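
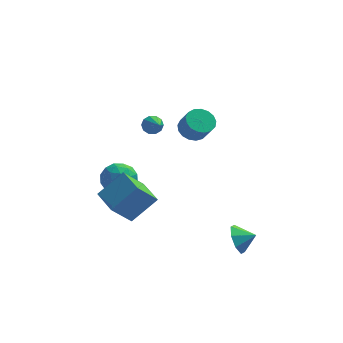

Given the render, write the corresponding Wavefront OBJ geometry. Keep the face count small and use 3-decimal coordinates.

v -2.713 -2.497 -3.595
v -3.816 -3.213 -2.101
v -3.606 -0.848 -3.465
v -4.709 -1.564 -1.971
v -1.251 -1.816 -2.189
v -2.354 -2.532 -0.695
v -2.144 -0.167 -2.059
v -3.247 -0.883 -0.565
v 3.328 -3.735 -4.054
v 3.703 -3.12 -4.817
v 4.352 -3.805 -3.606
v 3.453 -2.7 -4.179
v 3.129 -2.887 -3.468
v 2.922 -3.571 -3.1
v 2.952 -4.351 -3.291
v 3.203 -4.77 -3.929
v 3.527 -4.584 -4.64
v 3.734 -3.9 -5.008
v -1.838 4.479 -0.073
v -1.635 4.179 -0.659
v -1.322 3.061 0.833
v -1.305 4.399 -0.503
v -1.179 4.65 -0.182
v -1.304 4.835 0.181
v -1.634 4.885 0.447
v -2.042 4.78 0.514
v -2.372 4.559 0.358
v -2.498 4.309 0.037
v -2.372 4.123 -0.326
v -2.042 4.073 -0.592
v -3.305 3.349 -4.674
v -2.713 3.224 -3.627
v -4.847 2.416 -3.913
v -4.255 2.291 -2.866
v -4.621 3.386 -3.227
v -3.668 3.962 -3.698
v -3.892 1.678 -3.842
v -2.939 2.254 -4.313
v -3.076 2.192 -3.113
v -3.527 3.247 -2.733
v -4.033 2.393 -4.807
v -4.484 3.448 -4.427
v -2.874 3.368 -4.217
v -4.686 2.272 -3.323
v -4.902 2.915 -3.535
v -4.554 2.842 -2.92
v -3.435 3.802 -4.259
v -3.087 3.729 -3.643
v -4.209 3.824 -3.408
v -4.473 1.911 -3.897
v -4.125 1.838 -3.281
v -3.006 2.798 -4.62
v -2.658 2.725 -4.005
v -3.351 1.816 -4.132
v -2.739 2.688 -3.3
v -3.645 2.14 -2.852
v -3.432 1.779 -3.426
v -2.871 2.118 -3.703
v -3.004 3.309 -3.076
v -3.91 2.76 -2.629
v -4.126 3.404 -2.841
v -3.565 3.743 -3.118
v -3.217 2.702 -2.774
v -3.65 2.88 -4.911
v -4.556 2.331 -4.464
v -3.995 1.897 -4.422
v -3.434 2.236 -4.699
v -3.915 3.5 -4.688
v -4.821 2.952 -4.24
v -4.689 3.522 -3.837
v -4.128 3.861 -4.114
v -4.343 2.938 -4.766
v 0.643 1.002 1.993
v 1.349 1.607 2.018
v 1.844 0.982 3.132
v 1.137 0.378 3.107
v 1.034 1.8 2.266
v 1.529 1.176 3.381
v 0.63 1.811 2.452
v 1.124 1.187 3.566
v 0.228 1.636 2.532
v 0.723 1.012 3.647
v -0.078 1.317 2.489
v 0.416 0.692 3.603
v -0.22 0.925 2.332
v 0.275 0.3 3.447
v -0.164 0.55 2.098
v 0.331 -0.074 3.212
v 0.077 0.28 1.839
v 0.572 -0.344 2.954
v 0.448 0.175 1.616
v 0.943 -0.45 2.73
v 0.863 0.259 1.479
v 1.358 -0.365 2.593
v 1.227 0.514 1.459
v 1.722 -0.111 2.574
v 1.458 0.88 1.562
v 1.953 0.256 2.677
v 1.502 1.275 1.764
v 1.997 0.65 2.879
f 2 4 1
f 5 2 1
f 1 4 3
f 3 5 1
f 2 8 4
f 6 2 5
f 6 8 2
f 4 8 3
f 7 5 3
f 3 8 7
f 7 6 5
f 8 6 7
f 10 9 12
f 10 12 11
f 12 9 13
f 12 13 11
f 13 9 14
f 13 14 11
f 14 9 15
f 14 15 11
f 15 9 16
f 15 16 11
f 16 9 17
f 16 17 11
f 17 9 18
f 17 18 11
f 18 9 10
f 18 10 11
f 20 19 22
f 20 22 21
f 22 19 23
f 22 23 21
f 23 19 24
f 23 24 21
f 24 19 25
f 24 25 21
f 25 19 26
f 25 26 21
f 26 19 27
f 26 27 21
f 27 19 28
f 27 28 21
f 28 19 29
f 28 29 21
f 29 19 30
f 29 30 21
f 30 19 20
f 30 20 21
f 31 68 47
f 68 42 71
f 47 71 36
f 68 71 47
f 31 47 43
f 47 36 48
f 43 48 32
f 47 48 43
f 31 43 52
f 43 32 53
f 52 53 38
f 43 53 52
f 31 52 64
f 52 38 67
f 64 67 41
f 52 67 64
f 31 64 68
f 64 41 72
f 68 72 42
f 64 72 68
f 32 48 59
f 48 36 62
f 59 62 40
f 48 62 59
f 36 71 49
f 71 42 70
f 49 70 35
f 71 70 49
f 42 72 69
f 72 41 65
f 69 65 33
f 72 65 69
f 41 67 66
f 67 38 54
f 66 54 37
f 67 54 66
f 38 53 58
f 53 32 55
f 58 55 39
f 53 55 58
f 34 60 46
f 60 40 61
f 46 61 35
f 60 61 46
f 34 46 44
f 46 35 45
f 44 45 33
f 46 45 44
f 34 44 51
f 44 33 50
f 51 50 37
f 44 50 51
f 34 51 56
f 51 37 57
f 56 57 39
f 51 57 56
f 34 56 60
f 56 39 63
f 60 63 40
f 56 63 60
f 35 61 49
f 61 40 62
f 49 62 36
f 61 62 49
f 33 45 69
f 45 35 70
f 69 70 42
f 45 70 69
f 37 50 66
f 50 33 65
f 66 65 41
f 50 65 66
f 39 57 58
f 57 37 54
f 58 54 38
f 57 54 58
f 40 63 59
f 63 39 55
f 59 55 32
f 63 55 59
f 74 73 77
f 74 77 75
f 75 77 78
f 75 78 76
f 77 73 79
f 77 79 78
f 78 79 80
f 78 80 76
f 79 73 81
f 79 81 80
f 80 81 82
f 80 82 76
f 81 73 83
f 81 83 82
f 82 83 84
f 82 84 76
f 83 73 85
f 83 85 84
f 84 85 86
f 84 86 76
f 85 73 87
f 85 87 86
f 86 87 88
f 86 88 76
f 87 73 89
f 87 89 88
f 88 89 90
f 88 90 76
f 89 73 91
f 89 91 90
f 90 91 92
f 90 92 76
f 91 73 93
f 91 93 92
f 92 93 94
f 92 94 76
f 93 73 95
f 93 95 94
f 94 95 96
f 94 96 76
f 95 73 97
f 95 97 96
f 96 97 98
f 96 98 76
f 97 73 99
f 97 99 98
f 98 99 100
f 98 100 76
f 99 73 74
f 99 74 100
f 100 74 75
f 100 75 76



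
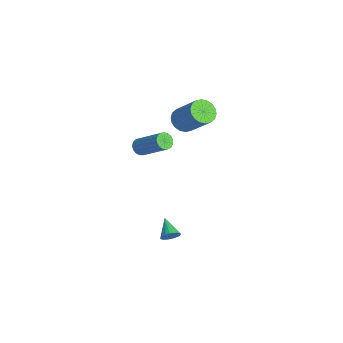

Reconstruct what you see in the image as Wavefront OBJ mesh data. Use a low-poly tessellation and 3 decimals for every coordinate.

v -2.799 -3.236 2.718
v -2.432 -3.614 2.6
v -1.095 -2.723 3.905
v -1.461 -2.344 4.022
v -2.386 -3.428 2.427
v -1.049 -2.537 3.731
v -2.435 -3.198 2.32
v -1.098 -2.306 3.624
v -2.568 -2.977 2.304
v -1.231 -2.085 3.608
v -2.753 -2.815 2.383
v -1.416 -1.923 3.687
v -2.949 -2.749 2.539
v -1.611 -1.857 3.843
v -3.11 -2.795 2.735
v -1.773 -1.903 4.04
v -3.2 -2.942 2.928
v -1.863 -2.05 4.232
v -3.198 -3.156 3.073
v -1.861 -2.264 4.377
v -3.104 -3.389 3.136
v -1.767 -2.497 4.44
v -2.941 -3.586 3.103
v -1.604 -2.694 4.408
v -2.745 -3.704 2.982
v -1.408 -2.812 4.287
v -2.561 -3.714 2.801
v -1.224 -2.822 4.105
v -4.206 -0.37 3.051
v -3.682 -0.133 2.509
v -2.43 0.526 4.007
v -2.954 0.29 4.549
v -3.884 0.151 2.552
v -2.632 0.811 4.05
v -4.149 0.333 2.694
v -2.898 0.992 4.192
v -4.426 0.375 2.907
v -3.175 1.035 4.405
v -4.659 0.27 3.148
v -3.408 0.929 4.646
v -4.802 0.038 3.37
v -3.551 0.698 4.868
v -4.828 -0.275 3.529
v -3.576 0.385 5.027
v -4.73 -0.606 3.593
v -3.478 0.053 5.091
v -4.528 -0.891 3.55
v -3.276 -0.231 5.048
v -4.262 -1.072 3.408
v -3.011 -0.413 4.906
v -3.985 -1.115 3.195
v -2.734 -0.455 4.693
v -3.752 -1.009 2.954
v -2.501 -0.35 4.452
v -3.609 -0.778 2.732
v -2.358 -0.118 4.23
v -3.584 -0.465 2.573
v -2.332 0.195 4.071
v -0.684 -2.317 -3.272
v -0.436 -2.475 -2.795
v -1.776 -2.263 -2.688
v -0.419 -2.257 -2.782
v -0.442 -2.049 -2.844
v -0.501 -1.881 -2.971
v -0.589 -1.78 -3.144
v -0.691 -1.76 -3.336
v -0.792 -1.825 -3.519
v -0.876 -1.965 -3.664
v -0.931 -2.159 -3.749
v -0.949 -2.376 -3.762
v -0.926 -2.584 -3.7
v -0.866 -2.752 -3.573
v -0.779 -2.853 -3.401
v -0.677 -2.873 -3.208
v -0.576 -2.808 -3.026
v -0.492 -2.668 -2.881
f 2 1 5
f 2 5 3
f 3 5 6
f 3 6 4
f 5 1 7
f 5 7 6
f 6 7 8
f 6 8 4
f 7 1 9
f 7 9 8
f 8 9 10
f 8 10 4
f 9 1 11
f 9 11 10
f 10 11 12
f 10 12 4
f 11 1 13
f 11 13 12
f 12 13 14
f 12 14 4
f 13 1 15
f 13 15 14
f 14 15 16
f 14 16 4
f 15 1 17
f 15 17 16
f 16 17 18
f 16 18 4
f 17 1 19
f 17 19 18
f 18 19 20
f 18 20 4
f 19 1 21
f 19 21 20
f 20 21 22
f 20 22 4
f 21 1 23
f 21 23 22
f 22 23 24
f 22 24 4
f 23 1 25
f 23 25 24
f 24 25 26
f 24 26 4
f 25 1 27
f 25 27 26
f 26 27 28
f 26 28 4
f 27 1 2
f 27 2 28
f 28 2 3
f 28 3 4
f 30 29 33
f 30 33 31
f 31 33 34
f 31 34 32
f 33 29 35
f 33 35 34
f 34 35 36
f 34 36 32
f 35 29 37
f 35 37 36
f 36 37 38
f 36 38 32
f 37 29 39
f 37 39 38
f 38 39 40
f 38 40 32
f 39 29 41
f 39 41 40
f 40 41 42
f 40 42 32
f 41 29 43
f 41 43 42
f 42 43 44
f 42 44 32
f 43 29 45
f 43 45 44
f 44 45 46
f 44 46 32
f 45 29 47
f 45 47 46
f 46 47 48
f 46 48 32
f 47 29 49
f 47 49 48
f 48 49 50
f 48 50 32
f 49 29 51
f 49 51 50
f 50 51 52
f 50 52 32
f 51 29 53
f 51 53 52
f 52 53 54
f 52 54 32
f 53 29 55
f 53 55 54
f 54 55 56
f 54 56 32
f 55 29 57
f 55 57 56
f 56 57 58
f 56 58 32
f 57 29 30
f 57 30 58
f 58 30 31
f 58 31 32
f 60 59 62
f 60 62 61
f 62 59 63
f 62 63 61
f 63 59 64
f 63 64 61
f 64 59 65
f 64 65 61
f 65 59 66
f 65 66 61
f 66 59 67
f 66 67 61
f 67 59 68
f 67 68 61
f 68 59 69
f 68 69 61
f 69 59 70
f 69 70 61
f 70 59 71
f 70 71 61
f 71 59 72
f 71 72 61
f 72 59 73
f 72 73 61
f 73 59 74
f 73 74 61
f 74 59 75
f 74 75 61
f 75 59 76
f 75 76 61
f 76 59 60
f 76 60 61



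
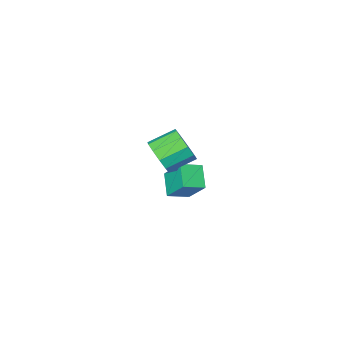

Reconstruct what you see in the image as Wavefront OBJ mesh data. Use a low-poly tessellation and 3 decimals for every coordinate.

v -3.914 -4.486 -2.965
v -4.044 -3.598 -1.93
v -3.531 -3.704 -3.587
v -3.661 -2.816 -2.552
v -3.059 -4.684 -2.688
v -3.189 -3.796 -1.653
v -2.676 -3.902 -3.31
v -2.806 -3.014 -2.275
v -0.63 -1.272 1.293
v -0.274 -1.04 1.898
v -1.253 -0.775 2.373
v -1.61 -1.008 1.767
v -0.316 -0.684 1.613
v -1.295 -0.419 2.088
v -0.478 -0.554 1.206
v -1.457 -0.289 1.68
v -0.698 -0.698 0.832
v -1.677 -0.433 1.306
v -0.892 -1.061 0.634
v -1.872 -0.796 1.108
v -0.987 -1.505 0.687
v -1.966 -1.24 1.162
v -0.945 -1.861 0.972
v -1.924 -1.596 1.447
v -0.783 -1.991 1.38
v -1.762 -1.726 1.854
v -0.563 -1.847 1.754
v -1.542 -1.582 2.228
v -0.368 -1.484 1.952
v -1.348 -1.219 2.426
f 2 4 1
f 5 2 1
f 1 4 3
f 3 5 1
f 2 8 4
f 6 2 5
f 6 8 2
f 4 8 3
f 7 5 3
f 3 8 7
f 7 6 5
f 8 6 7
f 10 9 13
f 10 13 11
f 11 13 14
f 11 14 12
f 13 9 15
f 13 15 14
f 14 15 16
f 14 16 12
f 15 9 17
f 15 17 16
f 16 17 18
f 16 18 12
f 17 9 19
f 17 19 18
f 18 19 20
f 18 20 12
f 19 9 21
f 19 21 20
f 20 21 22
f 20 22 12
f 21 9 23
f 21 23 22
f 22 23 24
f 22 24 12
f 23 9 25
f 23 25 24
f 24 25 26
f 24 26 12
f 25 9 27
f 25 27 26
f 26 27 28
f 26 28 12
f 27 9 29
f 27 29 28
f 28 29 30
f 28 30 12
f 29 9 10
f 29 10 30
f 30 10 11
f 30 11 12



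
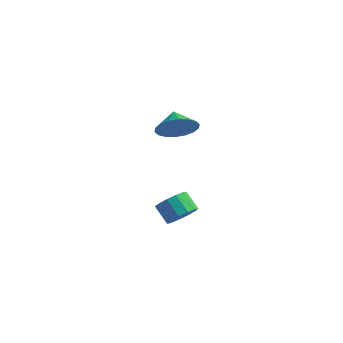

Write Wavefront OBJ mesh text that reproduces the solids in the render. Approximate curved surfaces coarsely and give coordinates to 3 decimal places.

v -0.321 2.785 -2.064
v 0.521 2.979 -1.468
v -0.839 3.595 -1.596
v 0.597 3.246 -1.844
v 0.491 3.42 -2.265
v 0.224 3.47 -2.645
v -0.151 3.383 -2.91
v -0.559 3.178 -3.008
v -0.92 2.895 -2.919
v -1.163 2.59 -2.661
v -1.238 2.324 -2.284
v -1.132 2.149 -1.864
v -0.865 2.1 -1.483
v -0.49 2.187 -1.218
v -0.082 2.392 -1.12
v 0.279 2.675 -1.209
v 2.415 -3.091 -3.034
v 2.951 -2.979 -2.478
v 2.24 -2.597 -1.87
v 1.705 -2.709 -2.426
v 2.943 -2.611 -2.719
v 2.232 -2.229 -2.11
v 2.767 -2.395 -3.059
v 2.057 -2.014 -2.451
v 2.48 -2.4 -3.391
v 1.769 -2.019 -2.783
v 2.172 -2.625 -3.61
v 1.461 -2.243 -3.002
v 1.941 -2.997 -3.646
v 1.231 -2.616 -3.038
v 1.861 -3.399 -3.488
v 1.151 -3.018 -2.88
v 1.957 -3.703 -3.186
v 1.246 -3.322 -2.577
v 2.198 -3.813 -2.835
v 1.488 -3.432 -2.227
v 2.508 -3.693 -2.548
v 1.798 -3.312 -1.939
v 2.789 -3.382 -2.415
v 2.079 -3.001 -1.806
f 2 1 4
f 2 4 3
f 4 1 5
f 4 5 3
f 5 1 6
f 5 6 3
f 6 1 7
f 6 7 3
f 7 1 8
f 7 8 3
f 8 1 9
f 8 9 3
f 9 1 10
f 9 10 3
f 10 1 11
f 10 11 3
f 11 1 12
f 11 12 3
f 12 1 13
f 12 13 3
f 13 1 14
f 13 14 3
f 14 1 15
f 14 15 3
f 15 1 16
f 15 16 3
f 16 1 2
f 16 2 3
f 18 17 21
f 18 21 19
f 19 21 22
f 19 22 20
f 21 17 23
f 21 23 22
f 22 23 24
f 22 24 20
f 23 17 25
f 23 25 24
f 24 25 26
f 24 26 20
f 25 17 27
f 25 27 26
f 26 27 28
f 26 28 20
f 27 17 29
f 27 29 28
f 28 29 30
f 28 30 20
f 29 17 31
f 29 31 30
f 30 31 32
f 30 32 20
f 31 17 33
f 31 33 32
f 32 33 34
f 32 34 20
f 33 17 35
f 33 35 34
f 34 35 36
f 34 36 20
f 35 17 37
f 35 37 36
f 36 37 38
f 36 38 20
f 37 17 39
f 37 39 38
f 38 39 40
f 38 40 20
f 39 17 18
f 39 18 40
f 40 18 19
f 40 19 20



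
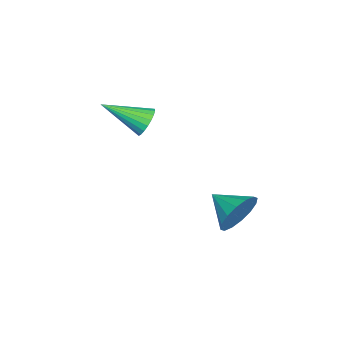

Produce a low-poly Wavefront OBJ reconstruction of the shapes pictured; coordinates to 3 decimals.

v 0.312 -0.601 3.559
v 0.9 -0.568 3.309
v 0.748 -2.119 4.381
v 0.93 -0.435 3.538
v 0.852 -0.331 3.77
v 0.682 -0.274 3.966
v 0.447 -0.274 4.092
v 0.189 -0.33 4.125
v -0.048 -0.433 4.06
v -0.222 -0.565 3.909
v -0.304 -0.703 3.697
v -0.28 -0.824 3.461
v -0.153 -0.907 3.242
v 0.054 -0.936 3.078
v 0.306 -0.908 2.997
v 0.559 -0.826 3.013
v 0.769 -0.706 3.123
v 1.426 3.208 0.538
v 1.754 2.805 -0.222
v 1.014 2.072 0.962
v 2.113 2.791 0.09
v 2.289 2.888 0.522
v 2.233 3.071 0.958
v 1.962 3.29 1.282
v 1.547 3.488 1.407
v 1.099 3.61 1.298
v 0.74 3.625 0.987
v 0.564 3.527 0.555
v 0.619 3.345 0.118
v 0.891 3.125 -0.205
v 1.306 2.928 -0.33
f 2 1 4
f 2 4 3
f 4 1 5
f 4 5 3
f 5 1 6
f 5 6 3
f 6 1 7
f 6 7 3
f 7 1 8
f 7 8 3
f 8 1 9
f 8 9 3
f 9 1 10
f 9 10 3
f 10 1 11
f 10 11 3
f 11 1 12
f 11 12 3
f 12 1 13
f 12 13 3
f 13 1 14
f 13 14 3
f 14 1 15
f 14 15 3
f 15 1 16
f 15 16 3
f 16 1 17
f 16 17 3
f 17 1 2
f 17 2 3
f 19 18 21
f 19 21 20
f 21 18 22
f 21 22 20
f 22 18 23
f 22 23 20
f 23 18 24
f 23 24 20
f 24 18 25
f 24 25 20
f 25 18 26
f 25 26 20
f 26 18 27
f 26 27 20
f 27 18 28
f 27 28 20
f 28 18 29
f 28 29 20
f 29 18 30
f 29 30 20
f 30 18 31
f 30 31 20
f 31 18 19
f 31 19 20



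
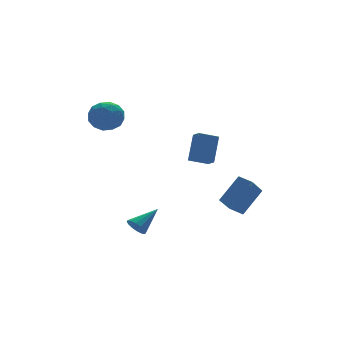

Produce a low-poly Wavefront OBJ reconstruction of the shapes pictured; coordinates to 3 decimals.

v -2.751 4.242 3.011
v -2.13 3.666 2.319
v -2.93 2.814 4.041
v -2.309 2.238 3.349
v -1.862 3.034 3.95
v -1.752 3.916 3.314
v -3.308 2.564 3.046
v -3.198 3.446 2.41
v -2.475 2.628 2.341
v -1.581 2.919 2.9
v -3.479 3.561 3.46
v -2.585 3.852 4.019
v -2.425 4.079 2.575
v -2.635 2.401 3.785
v -2.372 2.869 4.139
v -2.008 2.53 3.732
v -2.202 4.227 3.16
v -1.837 3.888 2.753
v -1.68 3.517 3.712
v -3.223 2.592 3.607
v -2.858 2.253 3.2
v -3.052 3.95 2.628
v -2.688 3.611 2.221
v -3.38 2.963 2.648
v -2.263 3.131 2.181
v -2.368 2.291 2.786
v -2.955 2.483 2.608
v -2.89 3.001 2.234
v -1.737 3.301 2.509
v -1.843 2.462 3.114
v -1.58 2.93 3.468
v -1.515 3.449 3.094
v -1.94 2.692 2.522
v -3.217 4.018 3.246
v -3.323 3.179 3.851
v -3.545 3.031 3.266
v -3.48 3.55 2.892
v -2.692 4.189 3.574
v -2.797 3.349 4.179
v -2.17 3.479 4.126
v -2.105 3.997 3.752
v -3.12 3.788 3.838
v 1.99 -2.747 -2.497
v 3.344 -2.551 -1.038
v 1.637 -1.891 -2.285
v 2.991 -1.695 -0.826
v 3.109 -2.005 -3.634
v 4.463 -1.809 -2.175
v 2.756 -1.149 -3.422
v 4.11 -0.953 -1.963
v -2.131 0.616 -4.466
v -1.877 1.014 -4.969
v -0.629 0.884 -3.494
v -2.055 1.238 -4.756
v -2.253 1.295 -4.464
v -2.419 1.171 -4.174
v -2.508 0.898 -3.961
v -2.496 0.549 -3.884
v -2.386 0.219 -3.963
v -2.208 -0.005 -4.177
v -2.009 -0.063 -4.468
v -1.843 0.062 -4.759
v -1.755 0.335 -4.971
v -1.767 0.683 -5.048
v 0.964 -2.434 0.865
v -0.113 -2.129 1.238
v 1.042 -1.698 0.489
v -0.035 -1.394 0.862
v 1.695 -1.726 2.398
v 0.618 -1.422 2.771
v 1.773 -0.991 2.022
v 0.696 -0.686 2.395
f 1 38 17
f 38 12 41
f 17 41 6
f 38 41 17
f 1 17 13
f 17 6 18
f 13 18 2
f 17 18 13
f 1 13 22
f 13 2 23
f 22 23 8
f 13 23 22
f 1 22 34
f 22 8 37
f 34 37 11
f 22 37 34
f 1 34 38
f 34 11 42
f 38 42 12
f 34 42 38
f 2 18 29
f 18 6 32
f 29 32 10
f 18 32 29
f 6 41 19
f 41 12 40
f 19 40 5
f 41 40 19
f 12 42 39
f 42 11 35
f 39 35 3
f 42 35 39
f 11 37 36
f 37 8 24
f 36 24 7
f 37 24 36
f 8 23 28
f 23 2 25
f 28 25 9
f 23 25 28
f 4 30 16
f 30 10 31
f 16 31 5
f 30 31 16
f 4 16 14
f 16 5 15
f 14 15 3
f 16 15 14
f 4 14 21
f 14 3 20
f 21 20 7
f 14 20 21
f 4 21 26
f 21 7 27
f 26 27 9
f 21 27 26
f 4 26 30
f 26 9 33
f 30 33 10
f 26 33 30
f 5 31 19
f 31 10 32
f 19 32 6
f 31 32 19
f 3 15 39
f 15 5 40
f 39 40 12
f 15 40 39
f 7 20 36
f 20 3 35
f 36 35 11
f 20 35 36
f 9 27 28
f 27 7 24
f 28 24 8
f 27 24 28
f 10 33 29
f 33 9 25
f 29 25 2
f 33 25 29
f 44 46 43
f 47 44 43
f 43 46 45
f 45 47 43
f 44 50 46
f 48 44 47
f 48 50 44
f 46 50 45
f 49 47 45
f 45 50 49
f 49 48 47
f 50 48 49
f 52 51 54
f 52 54 53
f 54 51 55
f 54 55 53
f 55 51 56
f 55 56 53
f 56 51 57
f 56 57 53
f 57 51 58
f 57 58 53
f 58 51 59
f 58 59 53
f 59 51 60
f 59 60 53
f 60 51 61
f 60 61 53
f 61 51 62
f 61 62 53
f 62 51 63
f 62 63 53
f 63 51 64
f 63 64 53
f 64 51 52
f 64 52 53
f 66 68 65
f 69 66 65
f 65 68 67
f 67 69 65
f 66 72 68
f 70 66 69
f 70 72 66
f 68 72 67
f 71 69 67
f 67 72 71
f 71 70 69
f 72 70 71



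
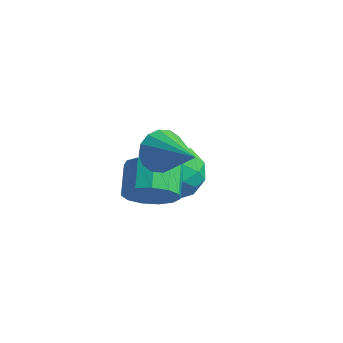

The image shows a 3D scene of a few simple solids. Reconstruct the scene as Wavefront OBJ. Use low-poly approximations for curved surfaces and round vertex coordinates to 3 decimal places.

v -3.378 2.044 -1.249
v -2.967 1.61 -2.14
v -4.973 1.91 -1.92
v -4.562 1.476 -2.811
v -4.543 0.928 -1.889
v -3.557 1.011 -1.475
v -4.383 2.509 -2.585
v -3.397 2.592 -2.171
v -3.588 1.898 -2.966
v -3.687 0.921 -2.536
v -4.253 2.599 -1.524
v -4.352 1.622 -1.094
v -3.033 1.839 -1.636
v -4.907 1.681 -2.424
v -4.896 1.359 -1.883
v -4.655 1.104 -2.406
v -3.379 1.486 -1.245
v -3.138 1.231 -1.768
v -4.064 0.83 -1.621
v -4.802 2.289 -2.292
v -4.561 2.034 -2.815
v -3.285 2.416 -1.654
v -3.044 2.161 -2.177
v -3.876 2.69 -2.439
v -3.156 1.753 -2.645
v -4.093 1.674 -3.039
v -3.988 2.282 -2.906
v -3.409 2.33 -2.663
v -3.214 1.179 -2.392
v -4.151 1.1 -2.786
v -4.14 0.777 -2.244
v -3.561 0.826 -2.001
v -3.579 1.348 -2.877
v -3.789 2.42 -1.274
v -4.726 2.341 -1.668
v -4.379 2.694 -2.059
v -3.8 2.743 -1.816
v -3.847 1.846 -1.021
v -4.784 1.767 -1.415
v -4.531 1.19 -1.397
v -3.952 1.238 -1.154
v -4.361 2.172 -1.183
v -2.537 -0.867 -0.872
v -2.213 -1.195 -0.169
v -2.76 -0.44 0.434
v -3.083 -0.113 -0.268
v -1.91 -0.861 -0.312
v -2.457 -0.106 0.291
v -1.806 -0.528 -0.633
v -2.353 0.226 -0.029
v -1.934 -0.304 -1.029
v -2.481 0.45 -0.426
v -2.253 -0.258 -1.376
v -2.8 0.496 -0.773
v -2.662 -0.406 -1.562
v -3.209 0.349 -0.959
v -3.031 -0.7 -1.529
v -3.578 0.054 -0.926
v -3.244 -1.047 -1.288
v -3.791 -0.293 -0.685
v -3.231 -1.337 -0.914
v -3.778 -0.583 -0.311
v -2.999 -1.478 -0.527
v -3.546 -0.724 0.077
v -2.619 -1.425 -0.249
v -3.166 -0.671 0.354
v -2.274 -0.72 1.066
v -1.959 -0.525 0.425
v -0.786 -1.06 1.694
v -1.972 -0.203 0.632
v -2.066 -0.019 0.954
v -2.216 -0.023 1.307
v -2.381 -0.213 1.595
v -2.517 -0.54 1.741
v -2.589 -0.915 1.707
v -2.575 -1.237 1.501
v -2.481 -1.421 1.178
v -2.332 -1.417 0.826
v -2.167 -1.227 0.538
v -2.03 -0.9 0.391
f 1 38 17
f 38 12 41
f 17 41 6
f 38 41 17
f 1 17 13
f 17 6 18
f 13 18 2
f 17 18 13
f 1 13 22
f 13 2 23
f 22 23 8
f 13 23 22
f 1 22 34
f 22 8 37
f 34 37 11
f 22 37 34
f 1 34 38
f 34 11 42
f 38 42 12
f 34 42 38
f 2 18 29
f 18 6 32
f 29 32 10
f 18 32 29
f 6 41 19
f 41 12 40
f 19 40 5
f 41 40 19
f 12 42 39
f 42 11 35
f 39 35 3
f 42 35 39
f 11 37 36
f 37 8 24
f 36 24 7
f 37 24 36
f 8 23 28
f 23 2 25
f 28 25 9
f 23 25 28
f 4 30 16
f 30 10 31
f 16 31 5
f 30 31 16
f 4 16 14
f 16 5 15
f 14 15 3
f 16 15 14
f 4 14 21
f 14 3 20
f 21 20 7
f 14 20 21
f 4 21 26
f 21 7 27
f 26 27 9
f 21 27 26
f 4 26 30
f 26 9 33
f 30 33 10
f 26 33 30
f 5 31 19
f 31 10 32
f 19 32 6
f 31 32 19
f 3 15 39
f 15 5 40
f 39 40 12
f 15 40 39
f 7 20 36
f 20 3 35
f 36 35 11
f 20 35 36
f 9 27 28
f 27 7 24
f 28 24 8
f 27 24 28
f 10 33 29
f 33 9 25
f 29 25 2
f 33 25 29
f 44 43 47
f 44 47 45
f 45 47 48
f 45 48 46
f 47 43 49
f 47 49 48
f 48 49 50
f 48 50 46
f 49 43 51
f 49 51 50
f 50 51 52
f 50 52 46
f 51 43 53
f 51 53 52
f 52 53 54
f 52 54 46
f 53 43 55
f 53 55 54
f 54 55 56
f 54 56 46
f 55 43 57
f 55 57 56
f 56 57 58
f 56 58 46
f 57 43 59
f 57 59 58
f 58 59 60
f 58 60 46
f 59 43 61
f 59 61 60
f 60 61 62
f 60 62 46
f 61 43 63
f 61 63 62
f 62 63 64
f 62 64 46
f 63 43 65
f 63 65 64
f 64 65 66
f 64 66 46
f 65 43 44
f 65 44 66
f 66 44 45
f 66 45 46
f 68 67 70
f 68 70 69
f 70 67 71
f 70 71 69
f 71 67 72
f 71 72 69
f 72 67 73
f 72 73 69
f 73 67 74
f 73 74 69
f 74 67 75
f 74 75 69
f 75 67 76
f 75 76 69
f 76 67 77
f 76 77 69
f 77 67 78
f 77 78 69
f 78 67 79
f 78 79 69
f 79 67 80
f 79 80 69
f 80 67 68
f 80 68 69



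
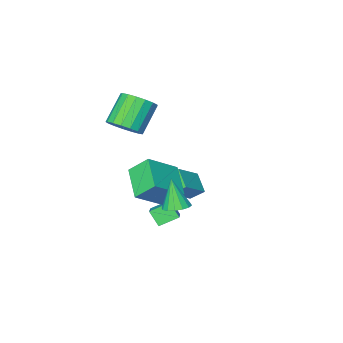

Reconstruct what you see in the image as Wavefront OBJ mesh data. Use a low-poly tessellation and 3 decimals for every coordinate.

v 1.33 3.088 0.649
v 1.795 3.613 0.851
v 1.27 2.512 2.291
v 1.452 3.766 0.892
v 1.076 3.736 0.868
v 0.768 3.533 0.785
v 0.61 3.211 0.667
v 0.646 2.856 0.543
v 0.864 2.562 0.448
v 1.208 2.41 0.407
v 1.584 2.439 0.431
v 1.892 2.642 0.514
v 2.049 2.964 0.632
v 2.014 3.32 0.756
v -1.112 -0.241 -2.759
v -0.968 -0.869 -1.981
v -0.189 1.059 -1.88
v -0.045 0.431 -1.102
v -0.135 -0.611 -3.238
v 0.009 -1.239 -2.46
v 0.788 0.689 -2.359
v 0.932 0.061 -1.581
v -0.928 -0.208 0.83
v 0.74 -0.287 2.002
v -0.254 1.414 -0.018
v 1.413 1.334 1.154
v -0.273 -0.994 -0.154
v 1.394 -1.074 1.018
v 0.4 0.627 -1.002
v 2.068 0.548 0.17
v 0.599 -2.663 2.966
v 1.239 -3.387 3.262
v 0.021 -3.88 4.689
v -0.619 -3.157 4.394
v 1.378 -2.999 3.515
v 0.16 -3.493 4.942
v 1.339 -2.534 3.642
v 0.121 -3.028 5.069
v 1.13 -2.099 3.615
v -0.088 -2.593 5.042
v 0.8 -1.793 3.438
v -0.418 -2.287 4.866
v 0.423 -1.687 3.154
v -0.795 -2.18 4.581
v 0.087 -1.804 2.827
v -1.131 -2.297 4.254
v -0.131 -2.118 2.532
v -1.349 -2.611 3.959
v -0.183 -2.557 2.336
v -1.401 -3.05 3.763
v -0.055 -3.02 2.285
v -1.273 -3.514 3.712
v 0.222 -3.402 2.39
v -0.996 -3.895 3.817
v 0.586 -3.614 2.627
v -0.632 -4.108 4.054
v 0.953 -3.609 2.941
v -0.265 -4.102 4.369
v -3.72 -2.472 -1.905
v -2.363 -2.228 -0.91
v -3.425 -1.384 -2.573
v -2.069 -1.14 -1.577
v -3.171 -3 -2.523
v -1.815 -2.756 -1.527
v -2.877 -1.912 -3.19
v -1.52 -1.668 -2.195
f 2 1 4
f 2 4 3
f 4 1 5
f 4 5 3
f 5 1 6
f 5 6 3
f 6 1 7
f 6 7 3
f 7 1 8
f 7 8 3
f 8 1 9
f 8 9 3
f 9 1 10
f 9 10 3
f 10 1 11
f 10 11 3
f 11 1 12
f 11 12 3
f 12 1 13
f 12 13 3
f 13 1 14
f 13 14 3
f 14 1 2
f 14 2 3
f 16 18 15
f 19 16 15
f 15 18 17
f 17 19 15
f 16 22 18
f 20 16 19
f 20 22 16
f 18 22 17
f 21 19 17
f 17 22 21
f 21 20 19
f 22 20 21
f 24 26 23
f 27 24 23
f 23 26 25
f 25 27 23
f 24 30 26
f 28 24 27
f 28 30 24
f 26 30 25
f 29 27 25
f 25 30 29
f 29 28 27
f 30 28 29
f 32 31 35
f 32 35 33
f 33 35 36
f 33 36 34
f 35 31 37
f 35 37 36
f 36 37 38
f 36 38 34
f 37 31 39
f 37 39 38
f 38 39 40
f 38 40 34
f 39 31 41
f 39 41 40
f 40 41 42
f 40 42 34
f 41 31 43
f 41 43 42
f 42 43 44
f 42 44 34
f 43 31 45
f 43 45 44
f 44 45 46
f 44 46 34
f 45 31 47
f 45 47 46
f 46 47 48
f 46 48 34
f 47 31 49
f 47 49 48
f 48 49 50
f 48 50 34
f 49 31 51
f 49 51 50
f 50 51 52
f 50 52 34
f 51 31 53
f 51 53 52
f 52 53 54
f 52 54 34
f 53 31 55
f 53 55 54
f 54 55 56
f 54 56 34
f 55 31 57
f 55 57 56
f 56 57 58
f 56 58 34
f 57 31 32
f 57 32 58
f 58 32 33
f 58 33 34
f 60 62 59
f 63 60 59
f 59 62 61
f 61 63 59
f 60 66 62
f 64 60 63
f 64 66 60
f 62 66 61
f 65 63 61
f 61 66 65
f 65 64 63
f 66 64 65



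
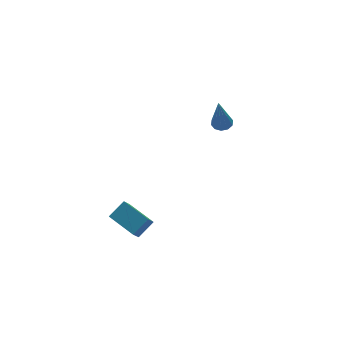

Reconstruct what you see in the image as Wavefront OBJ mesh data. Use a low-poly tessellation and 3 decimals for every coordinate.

v 3.1 2.077 -1.733
v 3.593 2.228 -1.608
v 2.7 1.783 0.193
v 3.403 2.494 -1.607
v 3.097 2.601 -1.654
v 2.792 2.509 -1.732
v 2.606 2.251 -1.81
v 2.608 1.927 -1.859
v 2.798 1.661 -1.86
v 3.104 1.553 -1.813
v 3.409 1.646 -1.735
v 3.595 1.904 -1.657
v -3.149 -1.027 -4.674
v -3.629 -1.406 -3.858
v -3.627 0.359 -4.314
v -4.108 -0.02 -3.497
v -2.292 -0.88 -4.103
v -2.773 -1.259 -3.286
v -2.771 0.506 -3.742
v -3.251 0.127 -2.926
f 2 1 4
f 2 4 3
f 4 1 5
f 4 5 3
f 5 1 6
f 5 6 3
f 6 1 7
f 6 7 3
f 7 1 8
f 7 8 3
f 8 1 9
f 8 9 3
f 9 1 10
f 9 10 3
f 10 1 11
f 10 11 3
f 11 1 12
f 11 12 3
f 12 1 2
f 12 2 3
f 14 16 13
f 17 14 13
f 13 16 15
f 15 17 13
f 14 20 16
f 18 14 17
f 18 20 14
f 16 20 15
f 19 17 15
f 15 20 19
f 19 18 17
f 20 18 19



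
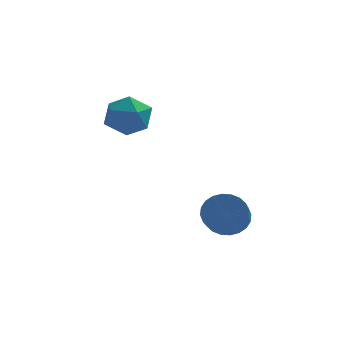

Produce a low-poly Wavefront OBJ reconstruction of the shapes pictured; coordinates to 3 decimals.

v 0.813 2.902 -3.9
v 1.366 3.077 -3.605
v 1.36 2.153 -3.046
v 0.807 1.978 -3.34
v 1.193 3.173 -3.447
v 1.187 2.25 -2.888
v 0.962 3.229 -3.358
v 0.956 2.305 -2.799
v 0.708 3.235 -3.351
v 0.702 2.311 -2.792
v 0.471 3.19 -3.428
v 0.465 2.266 -2.869
v 0.285 3.101 -3.576
v 0.279 2.177 -3.017
v 0.18 2.982 -3.774
v 0.174 2.058 -3.215
v 0.172 2.851 -3.991
v 0.165 1.927 -3.432
v 0.26 2.727 -4.194
v 0.254 1.803 -3.635
v 0.433 2.63 -4.352
v 0.427 1.707 -3.793
v 0.664 2.575 -4.441
v 0.658 1.651 -3.882
v 0.918 2.569 -4.448
v 0.912 1.645 -3.889
v 1.155 2.614 -4.371
v 1.149 1.69 -3.812
v 1.341 2.703 -4.223
v 1.335 1.779 -3.664
v 1.446 2.822 -4.025
v 1.44 1.898 -3.466
v 1.455 2.953 -3.808
v 1.448 2.029 -3.249
v -2.335 4.519 -0.974
v -1.91 4.624 -0.357
v -2.11 3.316 -0.923
v -1.685 3.421 -0.306
v -2.435 3.521 -0.271
v -2.574 4.264 -0.302
v -1.446 3.676 -0.978
v -1.585 4.419 -1.009
v -1.361 4.104 -0.359
v -1.972 4.008 0.078
v -2.048 3.932 -1.358
v -2.659 3.836 -0.921
f 2 1 5
f 2 5 3
f 3 5 6
f 3 6 4
f 5 1 7
f 5 7 6
f 6 7 8
f 6 8 4
f 7 1 9
f 7 9 8
f 8 9 10
f 8 10 4
f 9 1 11
f 9 11 10
f 10 11 12
f 10 12 4
f 11 1 13
f 11 13 12
f 12 13 14
f 12 14 4
f 13 1 15
f 13 15 14
f 14 15 16
f 14 16 4
f 15 1 17
f 15 17 16
f 16 17 18
f 16 18 4
f 17 1 19
f 17 19 18
f 18 19 20
f 18 20 4
f 19 1 21
f 19 21 20
f 20 21 22
f 20 22 4
f 21 1 23
f 21 23 22
f 22 23 24
f 22 24 4
f 23 1 25
f 23 25 24
f 24 25 26
f 24 26 4
f 25 1 27
f 25 27 26
f 26 27 28
f 26 28 4
f 27 1 29
f 27 29 28
f 28 29 30
f 28 30 4
f 29 1 31
f 29 31 30
f 30 31 32
f 30 32 4
f 31 1 33
f 31 33 32
f 32 33 34
f 32 34 4
f 33 1 2
f 33 2 34
f 34 2 3
f 34 3 4
f 35 46 40
f 35 40 36
f 35 36 42
f 35 42 45
f 35 45 46
f 36 40 44
f 40 46 39
f 46 45 37
f 45 42 41
f 42 36 43
f 38 44 39
f 38 39 37
f 38 37 41
f 38 41 43
f 38 43 44
f 39 44 40
f 37 39 46
f 41 37 45
f 43 41 42
f 44 43 36



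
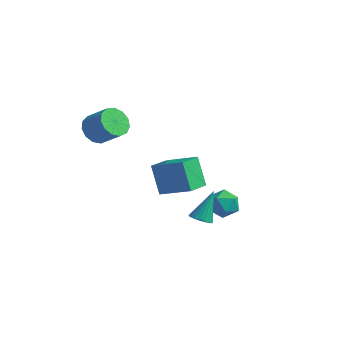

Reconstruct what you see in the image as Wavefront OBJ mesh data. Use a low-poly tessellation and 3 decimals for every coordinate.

v -0.233 -0.722 0.373
v -1.013 -0.389 1.949
v -0.344 0.642 0.03
v -1.124 0.974 1.607
v 1.444 -0.394 1.133
v 0.664 -0.062 2.71
v 1.333 0.969 0.791
v 0.553 1.302 2.367
v -0.41 4.612 -2.65
v 0.226 4.53 -3.346
v 0.194 3.39 -1.954
v 0.83 3.308 -2.65
v 0.876 4.039 -2.05
v 0.503 4.794 -2.481
v -0.083 3.126 -2.819
v -0.456 3.881 -3.25
v 0.428 3.612 -3.451
v 1.021 4.176 -2.975
v -0.601 3.744 -2.325
v -0.008 4.308 -1.849
v -4.481 -0.423 3.274
v -3.929 -0.211 2.569
v -2.747 -0.126 3.521
v -3.299 -0.337 4.226
v -4.11 0.239 2.754
v -2.927 0.324 3.705
v -4.408 0.478 3.103
v -3.226 0.564 4.054
v -4.73 0.432 3.507
v -3.548 0.517 4.458
v -4.973 0.114 3.837
v -3.79 0.2 4.788
v -5.059 -0.374 3.988
v -3.877 -0.289 4.94
v -4.962 -0.877 3.913
v -3.78 -0.792 4.864
v -4.713 -1.237 3.635
v -3.53 -1.151 4.586
v -4.39 -1.337 3.242
v -3.207 -1.252 4.194
v -4.095 -1.148 2.86
v -2.913 -1.063 3.811
v -3.924 -0.728 2.609
v -2.741 -0.643 3.56
v 2.2 -0.6 -0.467
v 2.754 -0.375 -0.63
v 2.26 0.36 1.067
v 2.605 -0.21 -0.727
v 2.395 -0.105 -0.784
v 2.155 -0.075 -0.794
v 1.922 -0.125 -0.753
v 1.731 -0.247 -0.669
v 1.612 -0.423 -0.554
v 1.581 -0.626 -0.426
v 1.645 -0.825 -0.304
v 1.794 -0.99 -0.207
v 2.004 -1.095 -0.149
v 2.244 -1.125 -0.14
v 2.477 -1.075 -0.18
v 2.668 -0.953 -0.265
v 2.787 -0.776 -0.38
v 2.818 -0.574 -0.508
f 2 4 1
f 5 2 1
f 1 4 3
f 3 5 1
f 2 8 4
f 6 2 5
f 6 8 2
f 4 8 3
f 7 5 3
f 3 8 7
f 7 6 5
f 8 6 7
f 9 20 14
f 9 14 10
f 9 10 16
f 9 16 19
f 9 19 20
f 10 14 18
f 14 20 13
f 20 19 11
f 19 16 15
f 16 10 17
f 12 18 13
f 12 13 11
f 12 11 15
f 12 15 17
f 12 17 18
f 13 18 14
f 11 13 20
f 15 11 19
f 17 15 16
f 18 17 10
f 22 21 25
f 22 25 23
f 23 25 26
f 23 26 24
f 25 21 27
f 25 27 26
f 26 27 28
f 26 28 24
f 27 21 29
f 27 29 28
f 28 29 30
f 28 30 24
f 29 21 31
f 29 31 30
f 30 31 32
f 30 32 24
f 31 21 33
f 31 33 32
f 32 33 34
f 32 34 24
f 33 21 35
f 33 35 34
f 34 35 36
f 34 36 24
f 35 21 37
f 35 37 36
f 36 37 38
f 36 38 24
f 37 21 39
f 37 39 38
f 38 39 40
f 38 40 24
f 39 21 41
f 39 41 40
f 40 41 42
f 40 42 24
f 41 21 43
f 41 43 42
f 42 43 44
f 42 44 24
f 43 21 22
f 43 22 44
f 44 22 23
f 44 23 24
f 46 45 48
f 46 48 47
f 48 45 49
f 48 49 47
f 49 45 50
f 49 50 47
f 50 45 51
f 50 51 47
f 51 45 52
f 51 52 47
f 52 45 53
f 52 53 47
f 53 45 54
f 53 54 47
f 54 45 55
f 54 55 47
f 55 45 56
f 55 56 47
f 56 45 57
f 56 57 47
f 57 45 58
f 57 58 47
f 58 45 59
f 58 59 47
f 59 45 60
f 59 60 47
f 60 45 61
f 60 61 47
f 61 45 62
f 61 62 47
f 62 45 46
f 62 46 47



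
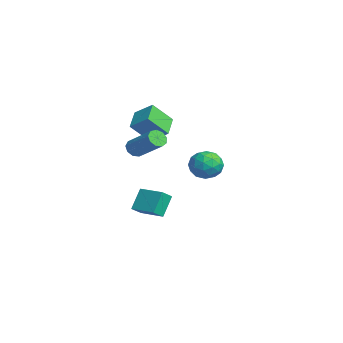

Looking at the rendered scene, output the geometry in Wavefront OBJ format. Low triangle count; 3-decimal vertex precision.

v -2.315 2.913 -0.911
v -1.466 3.503 -1.195
v -1.294 1.517 -0.765
v -0.445 2.107 -1.049
v -0.92 2.271 -0.102
v -1.55 3.134 -0.191
v -1.21 1.886 -1.769
v -1.84 2.749 -1.858
v -0.783 2.869 -1.725
v -0.604 3.107 -0.695
v -2.156 1.913 -1.265
v -1.977 2.151 -0.235
v -1.98 3.331 -1.065
v -0.78 1.689 -0.895
v -1.059 1.786 -0.337
v -0.56 2.133 -0.504
v -2.03 3.114 -0.476
v -1.531 3.461 -0.643
v -1.21 2.736 -0
v -1.229 1.559 -1.317
v -0.73 1.906 -1.484
v -2.2 2.887 -1.456
v -1.701 3.234 -1.623
v -1.55 2.284 -1.96
v -1.079 3.305 -1.544
v -0.48 2.484 -1.459
v -0.929 2.354 -1.881
v -1.299 2.861 -1.934
v -0.974 3.445 -0.938
v -0.374 2.624 -0.853
v -0.653 2.721 -0.296
v -1.024 3.228 -0.349
v -0.573 3.072 -1.25
v -2.386 2.396 -1.107
v -1.786 1.575 -1.022
v -1.736 1.792 -1.611
v -2.107 2.299 -1.664
v -2.28 2.536 -0.501
v -1.681 1.715 -0.416
v -1.461 2.159 -0.026
v -1.831 2.666 -0.079
v -2.187 1.948 -0.71
v 0.639 -1.17 1.817
v 0.732 -2.328 3.017
v -0.583 -0.619 2.443
v -0.491 -1.777 3.643
v 1.391 -0.343 2.557
v 1.483 -1.501 3.757
v 0.168 0.208 3.183
v 0.261 -0.95 4.383
v -2.454 -1.007 -4.804
v -3.057 -0.347 -3.513
v -1.153 -0.031 -4.695
v -1.756 0.629 -3.405
v -2.004 -1.669 -4.255
v -2.607 -1.009 -2.965
v -0.703 -0.693 -4.147
v -1.306 -0.033 -2.856
v 2.569 -2.461 2.028
v 2.86 -2.293 1.519
v 4.383 -1.41 2.684
v 4.091 -1.579 3.192
v 2.596 -1.993 1.638
v 4.118 -1.111 2.803
v 2.318 -1.912 1.939
v 3.841 -1.03 3.104
v 2.158 -2.088 2.282
v 3.681 -1.206 3.446
v 2.19 -2.439 2.505
v 3.713 -1.557 3.67
v 2.399 -2.8 2.506
v 3.922 -1.918 3.67
v 2.688 -3.002 2.282
v 4.21 -2.12 3.447
v 2.921 -2.952 1.94
v 4.443 -2.07 3.104
v 2.989 -2.671 1.638
v 4.511 -1.789 2.803
f 1 38 17
f 38 12 41
f 17 41 6
f 38 41 17
f 1 17 13
f 17 6 18
f 13 18 2
f 17 18 13
f 1 13 22
f 13 2 23
f 22 23 8
f 13 23 22
f 1 22 34
f 22 8 37
f 34 37 11
f 22 37 34
f 1 34 38
f 34 11 42
f 38 42 12
f 34 42 38
f 2 18 29
f 18 6 32
f 29 32 10
f 18 32 29
f 6 41 19
f 41 12 40
f 19 40 5
f 41 40 19
f 12 42 39
f 42 11 35
f 39 35 3
f 42 35 39
f 11 37 36
f 37 8 24
f 36 24 7
f 37 24 36
f 8 23 28
f 23 2 25
f 28 25 9
f 23 25 28
f 4 30 16
f 30 10 31
f 16 31 5
f 30 31 16
f 4 16 14
f 16 5 15
f 14 15 3
f 16 15 14
f 4 14 21
f 14 3 20
f 21 20 7
f 14 20 21
f 4 21 26
f 21 7 27
f 26 27 9
f 21 27 26
f 4 26 30
f 26 9 33
f 30 33 10
f 26 33 30
f 5 31 19
f 31 10 32
f 19 32 6
f 31 32 19
f 3 15 39
f 15 5 40
f 39 40 12
f 15 40 39
f 7 20 36
f 20 3 35
f 36 35 11
f 20 35 36
f 9 27 28
f 27 7 24
f 28 24 8
f 27 24 28
f 10 33 29
f 33 9 25
f 29 25 2
f 33 25 29
f 44 46 43
f 47 44 43
f 43 46 45
f 45 47 43
f 44 50 46
f 48 44 47
f 48 50 44
f 46 50 45
f 49 47 45
f 45 50 49
f 49 48 47
f 50 48 49
f 52 54 51
f 55 52 51
f 51 54 53
f 53 55 51
f 52 58 54
f 56 52 55
f 56 58 52
f 54 58 53
f 57 55 53
f 53 58 57
f 57 56 55
f 58 56 57
f 60 59 63
f 60 63 61
f 61 63 64
f 61 64 62
f 63 59 65
f 63 65 64
f 64 65 66
f 64 66 62
f 65 59 67
f 65 67 66
f 66 67 68
f 66 68 62
f 67 59 69
f 67 69 68
f 68 69 70
f 68 70 62
f 69 59 71
f 69 71 70
f 70 71 72
f 70 72 62
f 71 59 73
f 71 73 72
f 72 73 74
f 72 74 62
f 73 59 75
f 73 75 74
f 74 75 76
f 74 76 62
f 75 59 77
f 75 77 76
f 76 77 78
f 76 78 62
f 77 59 60
f 77 60 78
f 78 60 61
f 78 61 62



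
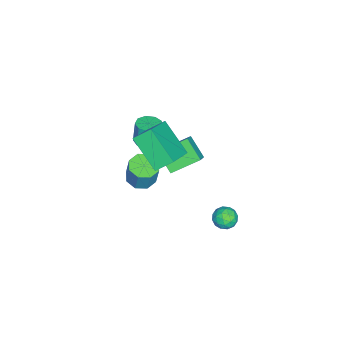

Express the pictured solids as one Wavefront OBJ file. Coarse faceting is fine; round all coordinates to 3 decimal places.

v -2.046 -0.563 -1.044
v -2.666 -1.464 -0.154
v -2.809 0.77 -0.228
v -3.429 -0.13 0.663
v -1.231 -0.49 -0.403
v -1.851 -1.39 0.488
v -1.994 0.844 0.414
v -2.614 -0.057 1.304
v -1.861 2.466 -3.072
v -1.315 2.914 -3.187
v -1.505 1.806 -3.953
v -0.959 2.254 -4.068
v -0.971 1.849 -3.479
v -1.191 2.256 -2.934
v -1.629 2.464 -4.206
v -1.849 2.871 -3.661
v -1.172 2.912 -3.887
v -0.765 2.532 -3.438
v -2.055 2.188 -3.702
v -1.648 1.808 -3.253
v -1.619 2.748 -3.052
v -1.201 1.972 -4.088
v -1.208 1.734 -3.742
v -0.887 1.997 -3.809
v -1.547 2.361 -2.904
v -1.226 2.625 -2.971
v -1.024 1.998 -3.143
v -1.594 2.095 -4.169
v -1.273 2.359 -4.236
v -1.933 2.723 -3.331
v -1.612 2.986 -3.398
v -1.796 2.722 -3.997
v -1.214 3.01 -3.531
v -1.005 2.622 -4.049
v -1.398 2.745 -4.13
v -1.528 2.985 -3.81
v -0.976 2.787 -3.267
v -0.766 2.399 -3.785
v -0.773 2.16 -3.439
v -0.903 2.4 -3.119
v -0.891 2.786 -3.679
v -2.054 2.321 -3.355
v -1.844 1.933 -3.873
v -1.917 2.32 -4.021
v -2.047 2.56 -3.701
v -1.815 2.098 -3.091
v -1.606 1.71 -3.609
v -1.292 1.735 -3.33
v -1.422 1.975 -3.01
v -1.929 1.934 -3.461
v -2.01 -1.998 1.147
v -1.579 -1.435 1.183
v -1.759 -1.379 2.449
v -2.19 -1.942 2.413
v -2.036 -1.29 1.112
v -2.216 -1.233 2.378
v -2.482 -1.475 1.057
v -2.662 -1.419 2.323
v -2.706 -1.906 1.044
v -2.886 -1.849 2.31
v -2.605 -2.38 1.079
v -2.785 -2.323 2.345
v -2.225 -2.675 1.147
v -2.405 -2.618 2.413
v -1.745 -2.654 1.214
v -1.925 -2.597 2.48
v -1.388 -2.326 1.25
v -1.568 -2.269 2.516
v -1.323 -1.845 1.238
v -1.503 -1.788 2.504
v 0.127 -2.001 3.501
v -0.195 -1.159 4.215
v -1.572 -1.834 2.538
v -1.894 -0.992 3.252
v 1.014 -0.548 2.188
v 0.692 0.294 2.902
v -0.685 -0.381 1.225
v -1.007 0.461 1.939
v -3.101 -2.738 -3.506
v -2.282 -2.788 -3.686
v -1.94 -2.492 -2.214
v -2.759 -2.442 -2.034
v -2.512 -2.192 -3.753
v -2.171 -1.895 -2.28
v -3.088 -1.915 -3.675
v -2.746 -1.619 -2.203
v -3.671 -2.121 -3.498
v -3.329 -1.825 -2.026
v -3.92 -2.688 -3.326
v -3.578 -2.392 -1.854
v -3.689 -3.285 -3.26
v -3.348 -2.988 -1.787
v -3.114 -3.561 -3.337
v -2.772 -3.265 -1.865
v -2.531 -3.355 -3.514
v -2.189 -3.059 -2.042
f 2 4 1
f 5 2 1
f 1 4 3
f 3 5 1
f 2 8 4
f 6 2 5
f 6 8 2
f 4 8 3
f 7 5 3
f 3 8 7
f 7 6 5
f 8 6 7
f 9 46 25
f 46 20 49
f 25 49 14
f 46 49 25
f 9 25 21
f 25 14 26
f 21 26 10
f 25 26 21
f 9 21 30
f 21 10 31
f 30 31 16
f 21 31 30
f 9 30 42
f 30 16 45
f 42 45 19
f 30 45 42
f 9 42 46
f 42 19 50
f 46 50 20
f 42 50 46
f 10 26 37
f 26 14 40
f 37 40 18
f 26 40 37
f 14 49 27
f 49 20 48
f 27 48 13
f 49 48 27
f 20 50 47
f 50 19 43
f 47 43 11
f 50 43 47
f 19 45 44
f 45 16 32
f 44 32 15
f 45 32 44
f 16 31 36
f 31 10 33
f 36 33 17
f 31 33 36
f 12 38 24
f 38 18 39
f 24 39 13
f 38 39 24
f 12 24 22
f 24 13 23
f 22 23 11
f 24 23 22
f 12 22 29
f 22 11 28
f 29 28 15
f 22 28 29
f 12 29 34
f 29 15 35
f 34 35 17
f 29 35 34
f 12 34 38
f 34 17 41
f 38 41 18
f 34 41 38
f 13 39 27
f 39 18 40
f 27 40 14
f 39 40 27
f 11 23 47
f 23 13 48
f 47 48 20
f 23 48 47
f 15 28 44
f 28 11 43
f 44 43 19
f 28 43 44
f 17 35 36
f 35 15 32
f 36 32 16
f 35 32 36
f 18 41 37
f 41 17 33
f 37 33 10
f 41 33 37
f 52 51 55
f 52 55 53
f 53 55 56
f 53 56 54
f 55 51 57
f 55 57 56
f 56 57 58
f 56 58 54
f 57 51 59
f 57 59 58
f 58 59 60
f 58 60 54
f 59 51 61
f 59 61 60
f 60 61 62
f 60 62 54
f 61 51 63
f 61 63 62
f 62 63 64
f 62 64 54
f 63 51 65
f 63 65 64
f 64 65 66
f 64 66 54
f 65 51 67
f 65 67 66
f 66 67 68
f 66 68 54
f 67 51 69
f 67 69 68
f 68 69 70
f 68 70 54
f 69 51 52
f 69 52 70
f 70 52 53
f 70 53 54
f 72 74 71
f 75 72 71
f 71 74 73
f 73 75 71
f 72 78 74
f 76 72 75
f 76 78 72
f 74 78 73
f 77 75 73
f 73 78 77
f 77 76 75
f 78 76 77
f 80 79 83
f 80 83 81
f 81 83 84
f 81 84 82
f 83 79 85
f 83 85 84
f 84 85 86
f 84 86 82
f 85 79 87
f 85 87 86
f 86 87 88
f 86 88 82
f 87 79 89
f 87 89 88
f 88 89 90
f 88 90 82
f 89 79 91
f 89 91 90
f 90 91 92
f 90 92 82
f 91 79 93
f 91 93 92
f 92 93 94
f 92 94 82
f 93 79 95
f 93 95 94
f 94 95 96
f 94 96 82
f 95 79 80
f 95 80 96
f 96 80 81
f 96 81 82



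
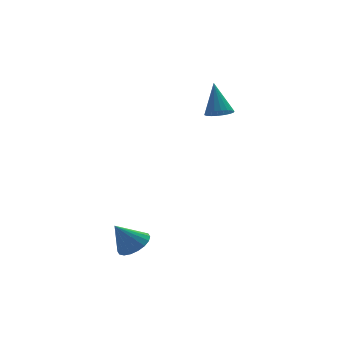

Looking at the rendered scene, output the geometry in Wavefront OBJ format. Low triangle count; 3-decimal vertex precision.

v -2.597 -3.141 -3.147
v -1.938 -3.403 -2.678
v -3.443 -3.099 -1.933
v -1.904 -3.026 -2.668
v -2.008 -2.672 -2.752
v -2.228 -2.411 -2.915
v -2.521 -2.294 -3.123
v -2.83 -2.346 -3.336
v -3.092 -2.554 -3.512
v -3.256 -2.879 -3.615
v -3.289 -3.256 -3.626
v -3.186 -3.61 -3.541
v -2.966 -3.871 -3.379
v -2.672 -3.987 -3.17
v -2.364 -3.936 -2.957
v -2.102 -3.727 -2.781
v 3.376 2.399 2.056
v 3.836 1.934 2.33
v 3.464 3.421 3.644
v 4.025 2.142 2.185
v 4.085 2.401 2.015
v 4.004 2.661 1.853
v 3.799 2.868 1.731
v 3.51 2.982 1.674
v 3.195 2.981 1.692
v 2.915 2.865 1.782
v 2.727 2.657 1.927
v 2.667 2.397 2.097
v 2.747 2.138 2.259
v 2.952 1.931 2.381
v 3.241 1.816 2.438
v 3.557 1.817 2.42
f 2 1 4
f 2 4 3
f 4 1 5
f 4 5 3
f 5 1 6
f 5 6 3
f 6 1 7
f 6 7 3
f 7 1 8
f 7 8 3
f 8 1 9
f 8 9 3
f 9 1 10
f 9 10 3
f 10 1 11
f 10 11 3
f 11 1 12
f 11 12 3
f 12 1 13
f 12 13 3
f 13 1 14
f 13 14 3
f 14 1 15
f 14 15 3
f 15 1 16
f 15 16 3
f 16 1 2
f 16 2 3
f 18 17 20
f 18 20 19
f 20 17 21
f 20 21 19
f 21 17 22
f 21 22 19
f 22 17 23
f 22 23 19
f 23 17 24
f 23 24 19
f 24 17 25
f 24 25 19
f 25 17 26
f 25 26 19
f 26 17 27
f 26 27 19
f 27 17 28
f 27 28 19
f 28 17 29
f 28 29 19
f 29 17 30
f 29 30 19
f 30 17 31
f 30 31 19
f 31 17 32
f 31 32 19
f 32 17 18
f 32 18 19



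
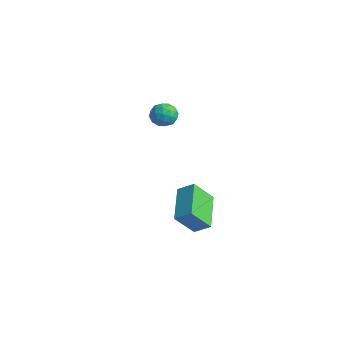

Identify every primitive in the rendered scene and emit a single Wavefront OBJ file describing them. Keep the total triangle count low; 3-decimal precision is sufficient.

v -3.709 4.136 0.409
v -3.182 3.888 -0.074
v -3.498 3.172 1.134
v -2.971 2.924 0.651
v -2.848 3.552 1.055
v -2.979 4.148 0.607
v -3.701 2.912 0.453
v -3.832 3.508 0.005
v -3.177 3.131 -0.047
v -2.65 3.527 0.325
v -4.03 3.533 0.735
v -3.503 3.929 1.107
v -3.464 4.097 0.103
v -3.216 2.963 0.957
v -3.144 3.333 1.194
v -2.834 3.187 0.91
v -3.345 4.25 0.504
v -3.035 4.104 0.22
v -2.839 3.906 0.884
v -3.645 2.956 0.84
v -3.335 2.81 0.556
v -3.846 3.873 0.15
v -3.536 3.727 -0.134
v -3.841 3.154 0.176
v -3.151 3.506 -0.164
v -3.027 2.939 0.262
v -3.457 2.932 0.146
v -3.533 3.283 -0.118
v -2.841 3.739 0.054
v -2.717 3.172 0.481
v -2.645 3.541 0.719
v -2.722 3.891 0.455
v -2.838 3.294 0.071
v -3.963 3.888 0.579
v -3.839 3.321 1.006
v -3.958 3.169 0.605
v -4.035 3.519 0.341
v -3.653 4.121 0.798
v -3.529 3.554 1.224
v -3.147 3.777 1.178
v -3.223 4.128 0.914
v -3.842 3.766 0.989
v 1.69 2.021 -2.492
v 1.491 1.066 -1.353
v 2.33 2.511 -1.97
v 2.13 1.556 -0.831
v 3.21 0.824 -3.229
v 3.01 -0.131 -2.09
v 3.849 1.314 -2.707
v 3.65 0.359 -1.568
f 1 38 17
f 38 12 41
f 17 41 6
f 38 41 17
f 1 17 13
f 17 6 18
f 13 18 2
f 17 18 13
f 1 13 22
f 13 2 23
f 22 23 8
f 13 23 22
f 1 22 34
f 22 8 37
f 34 37 11
f 22 37 34
f 1 34 38
f 34 11 42
f 38 42 12
f 34 42 38
f 2 18 29
f 18 6 32
f 29 32 10
f 18 32 29
f 6 41 19
f 41 12 40
f 19 40 5
f 41 40 19
f 12 42 39
f 42 11 35
f 39 35 3
f 42 35 39
f 11 37 36
f 37 8 24
f 36 24 7
f 37 24 36
f 8 23 28
f 23 2 25
f 28 25 9
f 23 25 28
f 4 30 16
f 30 10 31
f 16 31 5
f 30 31 16
f 4 16 14
f 16 5 15
f 14 15 3
f 16 15 14
f 4 14 21
f 14 3 20
f 21 20 7
f 14 20 21
f 4 21 26
f 21 7 27
f 26 27 9
f 21 27 26
f 4 26 30
f 26 9 33
f 30 33 10
f 26 33 30
f 5 31 19
f 31 10 32
f 19 32 6
f 31 32 19
f 3 15 39
f 15 5 40
f 39 40 12
f 15 40 39
f 7 20 36
f 20 3 35
f 36 35 11
f 20 35 36
f 9 27 28
f 27 7 24
f 28 24 8
f 27 24 28
f 10 33 29
f 33 9 25
f 29 25 2
f 33 25 29
f 44 46 43
f 47 44 43
f 43 46 45
f 45 47 43
f 44 50 46
f 48 44 47
f 48 50 44
f 46 50 45
f 49 47 45
f 45 50 49
f 49 48 47
f 50 48 49



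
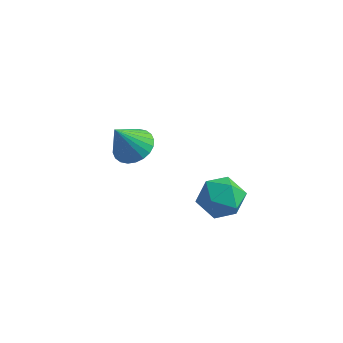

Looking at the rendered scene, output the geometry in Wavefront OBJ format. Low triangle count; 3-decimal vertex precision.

v 1.317 1.229 -1.291
v 2.13 1.597 -1.666
v 2.13 0.023 -0.714
v 2.943 0.391 -1.089
v 2.505 0.837 -0.35
v 2.003 1.583 -0.707
v 2.257 0.037 -1.673
v 1.755 0.783 -2.03
v 2.711 0.86 -1.902
v 2.864 1.355 -1.085
v 1.396 0.265 -1.295
v 1.549 0.76 -0.478
v -2.269 2.356 -1.404
v -1.598 2.722 -1.031
v -2.651 1.664 -0.036
v -1.832 2.951 -0.981
v -2.133 3.089 -0.995
v -2.455 3.116 -1.072
v -2.748 3.027 -1.199
v -2.968 2.836 -1.357
v -3.082 2.572 -1.522
v -3.072 2.275 -1.67
v -2.939 1.991 -1.777
v -2.705 1.762 -1.827
v -2.404 1.623 -1.813
v -2.082 1.596 -1.736
v -1.789 1.685 -1.609
v -1.569 1.876 -1.451
v -1.455 2.14 -1.285
v -1.465 2.437 -1.138
f 1 12 6
f 1 6 2
f 1 2 8
f 1 8 11
f 1 11 12
f 2 6 10
f 6 12 5
f 12 11 3
f 11 8 7
f 8 2 9
f 4 10 5
f 4 5 3
f 4 3 7
f 4 7 9
f 4 9 10
f 5 10 6
f 3 5 12
f 7 3 11
f 9 7 8
f 10 9 2
f 14 13 16
f 14 16 15
f 16 13 17
f 16 17 15
f 17 13 18
f 17 18 15
f 18 13 19
f 18 19 15
f 19 13 20
f 19 20 15
f 20 13 21
f 20 21 15
f 21 13 22
f 21 22 15
f 22 13 23
f 22 23 15
f 23 13 24
f 23 24 15
f 24 13 25
f 24 25 15
f 25 13 26
f 25 26 15
f 26 13 27
f 26 27 15
f 27 13 28
f 27 28 15
f 28 13 29
f 28 29 15
f 29 13 30
f 29 30 15
f 30 13 14
f 30 14 15



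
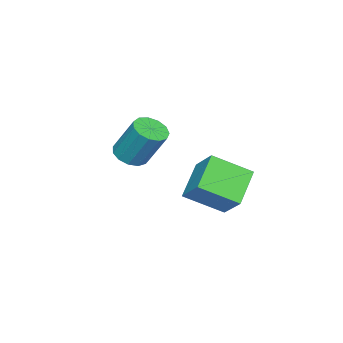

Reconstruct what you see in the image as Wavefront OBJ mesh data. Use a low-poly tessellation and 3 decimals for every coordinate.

v 3.668 1.651 -2.139
v 4.452 0.31 -1.27
v 2.275 1.481 -1.146
v 3.059 0.139 -0.276
v 4.221 2.581 -1.204
v 5.005 1.239 -0.334
v 2.828 2.41 -0.21
v 3.612 1.069 0.659
v 2.508 -3.006 -0.668
v 2.877 -2.448 -1.027
v 2.962 -1.476 0.568
v 2.592 -2.034 0.928
v 2.46 -2.357 -1.06
v 2.545 -1.385 0.535
v 2.058 -2.473 -0.969
v 2.142 -1.501 0.626
v 1.799 -2.757 -0.782
v 1.883 -1.785 0.814
v 1.765 -3.121 -0.558
v 1.849 -2.149 1.037
v 1.966 -3.448 -0.37
v 2.051 -2.476 1.226
v 2.34 -3.635 -0.275
v 2.424 -2.663 1.32
v 2.767 -3.622 -0.306
v 2.851 -2.65 1.289
v 3.112 -3.414 -0.451
v 3.196 -2.442 1.144
v 3.265 -3.076 -0.665
v 3.349 -2.104 0.93
v 3.177 -2.716 -0.88
v 3.262 -1.744 0.715
f 2 4 1
f 5 2 1
f 1 4 3
f 3 5 1
f 2 8 4
f 6 2 5
f 6 8 2
f 4 8 3
f 7 5 3
f 3 8 7
f 7 6 5
f 8 6 7
f 10 9 13
f 10 13 11
f 11 13 14
f 11 14 12
f 13 9 15
f 13 15 14
f 14 15 16
f 14 16 12
f 15 9 17
f 15 17 16
f 16 17 18
f 16 18 12
f 17 9 19
f 17 19 18
f 18 19 20
f 18 20 12
f 19 9 21
f 19 21 20
f 20 21 22
f 20 22 12
f 21 9 23
f 21 23 22
f 22 23 24
f 22 24 12
f 23 9 25
f 23 25 24
f 24 25 26
f 24 26 12
f 25 9 27
f 25 27 26
f 26 27 28
f 26 28 12
f 27 9 29
f 27 29 28
f 28 29 30
f 28 30 12
f 29 9 31
f 29 31 30
f 30 31 32
f 30 32 12
f 31 9 10
f 31 10 32
f 32 10 11
f 32 11 12



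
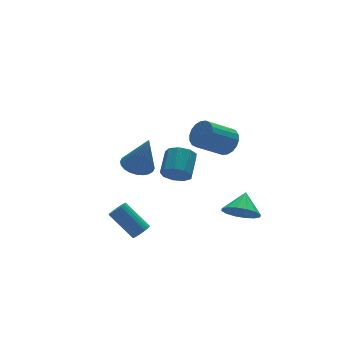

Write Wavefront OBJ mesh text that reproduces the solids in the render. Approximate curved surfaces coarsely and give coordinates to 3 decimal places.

v 1.25 3.351 -1.707
v 1.746 3.423 -2.418
v 2.645 4.481 -1.684
v 2.15 4.409 -0.973
v 1.301 3.817 -2.44
v 2.2 4.875 -1.706
v 0.832 3.993 -2.119
v 1.731 5.051 -1.385
v 0.559 3.869 -1.605
v 1.458 4.926 -0.871
v 0.609 3.502 -1.139
v 1.508 4.56 -0.405
v 0.96 3.065 -0.938
v 1.859 4.122 -0.205
v 1.446 2.762 -1.098
v 2.346 3.819 -0.364
v 1.841 2.734 -1.542
v 2.74 3.792 -0.808
v 1.96 2.996 -2.064
v 2.859 4.053 -1.33
v 3.453 0.322 -3.587
v 4.261 0.271 -4.287
v 4.227 1.138 -2.753
v 3.964 0.712 -4.443
v 3.53 1.049 -4.369
v 3.076 1.19 -4.086
v 2.722 1.099 -3.669
v 2.565 0.8 -3.23
v 2.645 0.373 -2.887
v 2.942 -0.068 -2.731
v 3.376 -0.404 -2.805
v 3.83 -0.546 -3.088
v 4.184 -0.455 -3.505
v 4.341 -0.156 -3.944
v -2.171 1.203 1.585
v -1.3 1.097 1.388
v -1.769 0.697 3.635
v -1.309 1.438 1.474
v -1.45 1.742 1.577
v -1.701 1.965 1.681
v -2.024 2.072 1.77
v -2.368 2.046 1.832
v -2.683 1.892 1.856
v -2.92 1.634 1.838
v -3.043 1.309 1.782
v -3.033 0.969 1.696
v -2.892 0.664 1.593
v -2.641 0.442 1.489
v -2.319 0.335 1.399
v -1.974 0.361 1.338
v -1.659 0.515 1.314
v -1.422 0.773 1.332
v -1.909 1.348 -3.815
v -1.687 1.032 -3.382
v -2.428 2.277 -2.092
v -2.651 2.592 -2.525
v -1.508 1.187 -3.429
v -2.249 2.431 -2.139
v -1.398 1.369 -3.542
v -2.14 2.614 -2.252
v -1.377 1.548 -3.702
v -2.118 2.793 -2.412
v -1.447 1.692 -3.882
v -2.189 2.937 -2.592
v -1.598 1.777 -4.05
v -2.34 3.022 -2.76
v -1.802 1.787 -4.178
v -2.544 3.032 -2.888
v -2.025 1.722 -4.243
v -2.767 2.966 -2.953
v -2.228 1.591 -4.234
v -2.97 2.836 -2.944
v -2.376 1.419 -4.152
v -3.117 2.664 -2.862
v -2.443 1.234 -4.012
v -3.184 2.479 -2.722
v -2.417 1.069 -3.838
v -3.159 2.314 -2.548
v -2.304 0.952 -3.66
v -3.046 2.197 -2.37
v -2.123 0.903 -3.509
v -2.864 2.148 -2.219
v -1.904 0.932 -3.411
v -2.646 2.176 -2.121
v 2.398 0.09 2.484
v 2.891 0.051 3.188
v 1.395 0.111 4.24
v 0.902 0.15 3.536
v 2.862 0.428 3.124
v 1.366 0.488 4.177
v 2.741 0.737 2.935
v 1.245 0.797 3.987
v 2.552 0.919 2.655
v 1.056 0.979 3.708
v 2.332 0.936 2.342
v 0.836 0.996 3.394
v 2.126 0.785 2.057
v 0.63 0.845 3.109
v 1.973 0.497 1.857
v 0.477 0.557 2.909
v 1.905 0.129 1.78
v 0.409 0.189 2.832
v 1.934 -0.248 1.843
v 0.438 -0.188 2.896
v 2.055 -0.557 2.033
v 0.559 -0.497 3.085
v 2.244 -0.739 2.312
v 0.748 -0.679 3.365
v 2.464 -0.756 2.626
v 0.968 -0.696 3.678
v 2.67 -0.605 2.911
v 1.174 -0.545 3.963
v 2.823 -0.317 3.111
v 1.327 -0.257 4.163
f 2 1 5
f 2 5 3
f 3 5 6
f 3 6 4
f 5 1 7
f 5 7 6
f 6 7 8
f 6 8 4
f 7 1 9
f 7 9 8
f 8 9 10
f 8 10 4
f 9 1 11
f 9 11 10
f 10 11 12
f 10 12 4
f 11 1 13
f 11 13 12
f 12 13 14
f 12 14 4
f 13 1 15
f 13 15 14
f 14 15 16
f 14 16 4
f 15 1 17
f 15 17 16
f 16 17 18
f 16 18 4
f 17 1 19
f 17 19 18
f 18 19 20
f 18 20 4
f 19 1 2
f 19 2 20
f 20 2 3
f 20 3 4
f 22 21 24
f 22 24 23
f 24 21 25
f 24 25 23
f 25 21 26
f 25 26 23
f 26 21 27
f 26 27 23
f 27 21 28
f 27 28 23
f 28 21 29
f 28 29 23
f 29 21 30
f 29 30 23
f 30 21 31
f 30 31 23
f 31 21 32
f 31 32 23
f 32 21 33
f 32 33 23
f 33 21 34
f 33 34 23
f 34 21 22
f 34 22 23
f 36 35 38
f 36 38 37
f 38 35 39
f 38 39 37
f 39 35 40
f 39 40 37
f 40 35 41
f 40 41 37
f 41 35 42
f 41 42 37
f 42 35 43
f 42 43 37
f 43 35 44
f 43 44 37
f 44 35 45
f 44 45 37
f 45 35 46
f 45 46 37
f 46 35 47
f 46 47 37
f 47 35 48
f 47 48 37
f 48 35 49
f 48 49 37
f 49 35 50
f 49 50 37
f 50 35 51
f 50 51 37
f 51 35 52
f 51 52 37
f 52 35 36
f 52 36 37
f 54 53 57
f 54 57 55
f 55 57 58
f 55 58 56
f 57 53 59
f 57 59 58
f 58 59 60
f 58 60 56
f 59 53 61
f 59 61 60
f 60 61 62
f 60 62 56
f 61 53 63
f 61 63 62
f 62 63 64
f 62 64 56
f 63 53 65
f 63 65 64
f 64 65 66
f 64 66 56
f 65 53 67
f 65 67 66
f 66 67 68
f 66 68 56
f 67 53 69
f 67 69 68
f 68 69 70
f 68 70 56
f 69 53 71
f 69 71 70
f 70 71 72
f 70 72 56
f 71 53 73
f 71 73 72
f 72 73 74
f 72 74 56
f 73 53 75
f 73 75 74
f 74 75 76
f 74 76 56
f 75 53 77
f 75 77 76
f 76 77 78
f 76 78 56
f 77 53 79
f 77 79 78
f 78 79 80
f 78 80 56
f 79 53 81
f 79 81 80
f 80 81 82
f 80 82 56
f 81 53 83
f 81 83 82
f 82 83 84
f 82 84 56
f 83 53 54
f 83 54 84
f 84 54 55
f 84 55 56
f 86 85 89
f 86 89 87
f 87 89 90
f 87 90 88
f 89 85 91
f 89 91 90
f 90 91 92
f 90 92 88
f 91 85 93
f 91 93 92
f 92 93 94
f 92 94 88
f 93 85 95
f 93 95 94
f 94 95 96
f 94 96 88
f 95 85 97
f 95 97 96
f 96 97 98
f 96 98 88
f 97 85 99
f 97 99 98
f 98 99 100
f 98 100 88
f 99 85 101
f 99 101 100
f 100 101 102
f 100 102 88
f 101 85 103
f 101 103 102
f 102 103 104
f 102 104 88
f 103 85 105
f 103 105 104
f 104 105 106
f 104 106 88
f 105 85 107
f 105 107 106
f 106 107 108
f 106 108 88
f 107 85 109
f 107 109 108
f 108 109 110
f 108 110 88
f 109 85 111
f 109 111 110
f 110 111 112
f 110 112 88
f 111 85 113
f 111 113 112
f 112 113 114
f 112 114 88
f 113 85 86
f 113 86 114
f 114 86 87
f 114 87 88



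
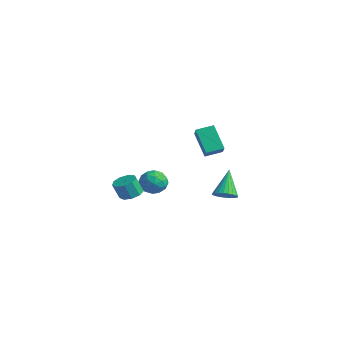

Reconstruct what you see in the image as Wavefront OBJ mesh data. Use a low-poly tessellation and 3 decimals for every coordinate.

v 0.987 -0.296 1.87
v 1.655 -0.697 2.479
v 1.308 0.552 2.077
v 1.976 0.151 2.687
v 1.984 -0.391 0.713
v 2.652 -0.792 1.323
v 2.305 0.457 0.921
v 2.973 0.056 1.53
v -3.222 0.478 -3.543
v -2.492 0.574 -3.208
v -3.288 -0.734 -3.052
v -2.558 -0.638 -2.717
v -3.191 -0.219 -2.435
v -3.15 0.53 -2.739
v -2.63 -0.69 -3.521
v -2.589 0.059 -3.825
v -2.126 -0.148 -3.194
v -2.472 0.143 -2.523
v -3.308 -0.303 -3.737
v -3.654 -0.012 -3.066
v -2.851 0.633 -3.419
v -2.929 -0.793 -2.841
v -3.301 -0.546 -2.675
v -2.871 -0.49 -2.478
v -3.238 0.607 -3.143
v -2.809 0.663 -2.946
v -3.22 0.197 -2.491
v -2.971 -0.823 -3.314
v -2.542 -0.767 -3.117
v -2.909 0.33 -3.782
v -2.479 0.386 -3.585
v -2.56 -0.357 -3.769
v -2.207 0.265 -3.214
v -2.245 -0.448 -2.925
v -2.288 -0.478 -3.398
v -2.264 -0.038 -3.576
v -2.41 0.436 -2.819
v -2.449 -0.277 -2.53
v -2.821 -0.031 -2.365
v -2.797 0.41 -2.543
v -2.195 0.012 -2.811
v -3.331 0.117 -3.73
v -3.37 -0.596 -3.441
v -2.983 -0.57 -3.717
v -2.959 -0.129 -3.895
v -3.535 0.288 -3.335
v -3.573 -0.425 -3.046
v -3.516 -0.122 -2.684
v -3.492 0.318 -2.862
v -3.585 -0.172 -3.449
v 3.615 -0.36 -1.313
v 4.177 -0.091 -1.168
v 2.925 0.4 -0.047
v 4.08 0.079 -1.323
v 3.912 0.183 -1.477
v 3.699 0.203 -1.605
v 3.473 0.138 -1.689
v 3.269 -0.003 -1.716
v 3.117 -0.199 -1.681
v 3.041 -0.419 -1.591
v 3.053 -0.63 -1.458
v 3.15 -0.8 -1.303
v 3.318 -0.903 -1.149
v 3.531 -0.923 -1.021
v 3.757 -0.858 -0.937
v 3.961 -0.717 -0.91
v 4.113 -0.522 -0.945
v 4.189 -0.302 -1.035
v -3.277 -1.175 -3.815
v -2.71 -1.531 -3.839
v -2.876 -1.861 -2.889
v -3.443 -1.505 -2.865
v -2.624 -1.111 -3.679
v -2.791 -1.441 -2.728
v -2.844 -0.72 -3.582
v -3.01 -1.05 -2.631
v -3.266 -0.543 -3.594
v -3.433 -0.873 -2.643
v -3.693 -0.661 -3.71
v -3.86 -0.991 -2.759
v -3.926 -1.02 -3.875
v -4.092 -1.35 -2.925
v -3.854 -1.451 -4.012
v -4.021 -1.781 -3.062
v -3.513 -1.754 -4.057
v -3.68 -2.083 -3.107
v -3.061 -1.785 -3.989
v -3.228 -2.115 -3.038
f 2 4 1
f 5 2 1
f 1 4 3
f 3 5 1
f 2 8 4
f 6 2 5
f 6 8 2
f 4 8 3
f 7 5 3
f 3 8 7
f 7 6 5
f 8 6 7
f 9 46 25
f 46 20 49
f 25 49 14
f 46 49 25
f 9 25 21
f 25 14 26
f 21 26 10
f 25 26 21
f 9 21 30
f 21 10 31
f 30 31 16
f 21 31 30
f 9 30 42
f 30 16 45
f 42 45 19
f 30 45 42
f 9 42 46
f 42 19 50
f 46 50 20
f 42 50 46
f 10 26 37
f 26 14 40
f 37 40 18
f 26 40 37
f 14 49 27
f 49 20 48
f 27 48 13
f 49 48 27
f 20 50 47
f 50 19 43
f 47 43 11
f 50 43 47
f 19 45 44
f 45 16 32
f 44 32 15
f 45 32 44
f 16 31 36
f 31 10 33
f 36 33 17
f 31 33 36
f 12 38 24
f 38 18 39
f 24 39 13
f 38 39 24
f 12 24 22
f 24 13 23
f 22 23 11
f 24 23 22
f 12 22 29
f 22 11 28
f 29 28 15
f 22 28 29
f 12 29 34
f 29 15 35
f 34 35 17
f 29 35 34
f 12 34 38
f 34 17 41
f 38 41 18
f 34 41 38
f 13 39 27
f 39 18 40
f 27 40 14
f 39 40 27
f 11 23 47
f 23 13 48
f 47 48 20
f 23 48 47
f 15 28 44
f 28 11 43
f 44 43 19
f 28 43 44
f 17 35 36
f 35 15 32
f 36 32 16
f 35 32 36
f 18 41 37
f 41 17 33
f 37 33 10
f 41 33 37
f 52 51 54
f 52 54 53
f 54 51 55
f 54 55 53
f 55 51 56
f 55 56 53
f 56 51 57
f 56 57 53
f 57 51 58
f 57 58 53
f 58 51 59
f 58 59 53
f 59 51 60
f 59 60 53
f 60 51 61
f 60 61 53
f 61 51 62
f 61 62 53
f 62 51 63
f 62 63 53
f 63 51 64
f 63 64 53
f 64 51 65
f 64 65 53
f 65 51 66
f 65 66 53
f 66 51 67
f 66 67 53
f 67 51 68
f 67 68 53
f 68 51 52
f 68 52 53
f 70 69 73
f 70 73 71
f 71 73 74
f 71 74 72
f 73 69 75
f 73 75 74
f 74 75 76
f 74 76 72
f 75 69 77
f 75 77 76
f 76 77 78
f 76 78 72
f 77 69 79
f 77 79 78
f 78 79 80
f 78 80 72
f 79 69 81
f 79 81 80
f 80 81 82
f 80 82 72
f 81 69 83
f 81 83 82
f 82 83 84
f 82 84 72
f 83 69 85
f 83 85 84
f 84 85 86
f 84 86 72
f 85 69 87
f 85 87 86
f 86 87 88
f 86 88 72
f 87 69 70
f 87 70 88
f 88 70 71
f 88 71 72



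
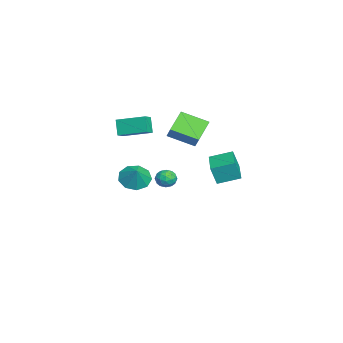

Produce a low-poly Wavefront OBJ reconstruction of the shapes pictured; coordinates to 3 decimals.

v -4.279 -2.239 1.384
v -4.894 -2.373 2.429
v -3.775 -0.421 1.913
v -4.39 -0.554 2.958
v -3.57 -2.546 1.762
v -4.185 -2.679 2.807
v -3.066 -0.727 2.291
v -3.681 -0.861 3.336
v -4.23 -1.545 -2.208
v -3.755 -0.769 -2.753
v -3.39 -1.375 -1.232
v -4.287 -0.495 -2.343
v -4.792 -0.712 -1.87
v -5.034 -1.319 -1.556
v -4.901 -2.031 -1.547
v -4.453 -2.516 -1.847
v -3.901 -2.547 -2.317
v -3.504 -2.109 -2.736
v -3.446 -1.407 -2.908
v -0.442 1.037 -0.491
v 0.097 1.043 -0.038
v -0.437 -0.103 -0.482
v 0.102 -0.097 -0.029
v -0.535 0.119 0.179
v -0.538 0.824 0.174
v 0.198 0.116 -0.694
v 0.195 0.821 -0.699
v 0.493 0.474 -0.164
v 0.04 0.476 0.376
v -0.38 0.464 -0.896
v -0.833 0.466 -0.356
v -0.173 1.14 -0.265
v -0.167 -0.2 -0.255
v -0.541 -0.073 -0.132
v -0.224 -0.069 0.134
v -0.546 1.011 -0.141
v -0.229 1.015 0.126
v -0.601 0.472 0.253
v -0.111 -0.075 -0.646
v 0.206 -0.071 -0.379
v -0.116 1.009 -0.654
v 0.201 1.013 -0.388
v 0.261 0.468 -0.773
v 0.377 0.809 -0.073
v 0.38 0.139 -0.068
v 0.436 0.264 -0.458
v 0.434 0.678 -0.462
v 0.111 0.81 0.244
v 0.114 0.14 0.25
v -0.261 0.267 0.372
v -0.263 0.681 0.369
v 0.343 0.476 0.171
v -0.454 0.8 -0.77
v -0.451 0.13 -0.764
v -0.077 0.259 -0.889
v -0.079 0.673 -0.892
v -0.72 0.801 -0.452
v -0.717 0.131 -0.447
v -0.774 0.262 -0.058
v -0.776 0.676 -0.062
v -0.683 0.464 -0.691
v -1.571 0.482 2.654
v -2.859 1.101 3.574
v -1.26 2.175 1.95
v -2.549 2.794 2.87
v -0.851 0.706 3.51
v -2.14 1.325 4.43
v -0.541 2.399 2.806
v -1.829 3.018 3.726
v 2.931 3.362 1.873
v 2.983 2.988 3.075
v 2.88 4.726 2.299
v 2.932 4.352 3.502
v 4.808 3.448 1.818
v 4.86 3.074 3.021
v 4.757 4.812 2.245
v 4.809 4.438 3.447
f 2 4 1
f 5 2 1
f 1 4 3
f 3 5 1
f 2 8 4
f 6 2 5
f 6 8 2
f 4 8 3
f 7 5 3
f 3 8 7
f 7 6 5
f 8 6 7
f 10 9 12
f 10 12 11
f 12 9 13
f 12 13 11
f 13 9 14
f 13 14 11
f 14 9 15
f 14 15 11
f 15 9 16
f 15 16 11
f 16 9 17
f 16 17 11
f 17 9 18
f 17 18 11
f 18 9 19
f 18 19 11
f 19 9 10
f 19 10 11
f 20 57 36
f 57 31 60
f 36 60 25
f 57 60 36
f 20 36 32
f 36 25 37
f 32 37 21
f 36 37 32
f 20 32 41
f 32 21 42
f 41 42 27
f 32 42 41
f 20 41 53
f 41 27 56
f 53 56 30
f 41 56 53
f 20 53 57
f 53 30 61
f 57 61 31
f 53 61 57
f 21 37 48
f 37 25 51
f 48 51 29
f 37 51 48
f 25 60 38
f 60 31 59
f 38 59 24
f 60 59 38
f 31 61 58
f 61 30 54
f 58 54 22
f 61 54 58
f 30 56 55
f 56 27 43
f 55 43 26
f 56 43 55
f 27 42 47
f 42 21 44
f 47 44 28
f 42 44 47
f 23 49 35
f 49 29 50
f 35 50 24
f 49 50 35
f 23 35 33
f 35 24 34
f 33 34 22
f 35 34 33
f 23 33 40
f 33 22 39
f 40 39 26
f 33 39 40
f 23 40 45
f 40 26 46
f 45 46 28
f 40 46 45
f 23 45 49
f 45 28 52
f 49 52 29
f 45 52 49
f 24 50 38
f 50 29 51
f 38 51 25
f 50 51 38
f 22 34 58
f 34 24 59
f 58 59 31
f 34 59 58
f 26 39 55
f 39 22 54
f 55 54 30
f 39 54 55
f 28 46 47
f 46 26 43
f 47 43 27
f 46 43 47
f 29 52 48
f 52 28 44
f 48 44 21
f 52 44 48
f 63 65 62
f 66 63 62
f 62 65 64
f 64 66 62
f 63 69 65
f 67 63 66
f 67 69 63
f 65 69 64
f 68 66 64
f 64 69 68
f 68 67 66
f 69 67 68
f 71 73 70
f 74 71 70
f 70 73 72
f 72 74 70
f 71 77 73
f 75 71 74
f 75 77 71
f 73 77 72
f 76 74 72
f 72 77 76
f 76 75 74
f 77 75 76

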